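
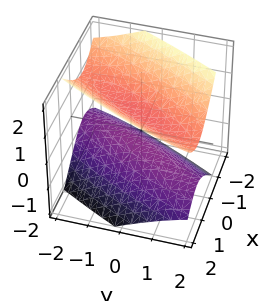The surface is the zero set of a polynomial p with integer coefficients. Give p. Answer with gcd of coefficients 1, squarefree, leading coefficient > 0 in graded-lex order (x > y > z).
First, the picture has 2 separate pieces.
Next, deg p = 2.
Then, checking where it meets the axes: the surface avoids every integer y-axis point in the box; the surface avoids every integer x-axis point in the box.
Finally, assembling these constraints gives the stated polynomial.

3*x^2 - 3*x*y + y^2 - 3*z^2 + 1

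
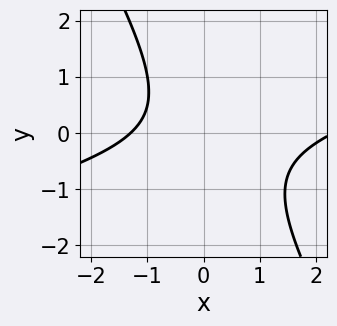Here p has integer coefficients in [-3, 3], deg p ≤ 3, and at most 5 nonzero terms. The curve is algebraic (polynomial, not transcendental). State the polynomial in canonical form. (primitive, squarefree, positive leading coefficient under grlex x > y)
1. deg p = 2.
2. Reading off the gridlines: the curve avoids every integer y-axis point in the box.
3. Together with the visible shape, these determine p as stated.

x^2 - 3*x*y - 2*y^2 - x - 3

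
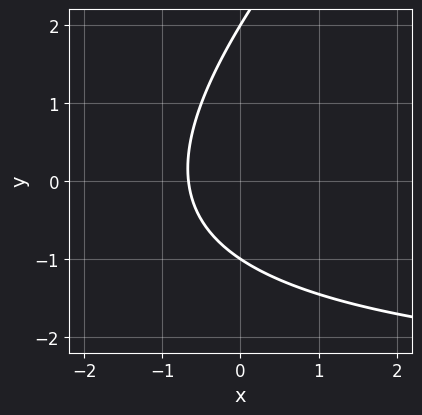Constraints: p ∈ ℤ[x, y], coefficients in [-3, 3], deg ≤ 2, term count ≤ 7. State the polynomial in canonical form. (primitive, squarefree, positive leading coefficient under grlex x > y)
x*y - y^2 + 3*x + y + 2

First, degree: the shape is more complex than any degree-1 curve, so deg p = 2.
Next, reading off the gridlines: among the integer gridlines, it crosses the y-axis at y ∈ {-1, 2}.
Finally, these observations pin down the coefficients.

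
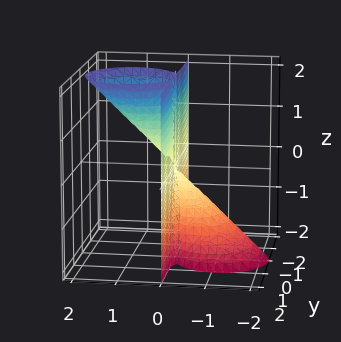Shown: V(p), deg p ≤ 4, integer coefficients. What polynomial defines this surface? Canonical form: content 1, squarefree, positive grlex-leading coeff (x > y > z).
x^3 - x^2*z + x*y^2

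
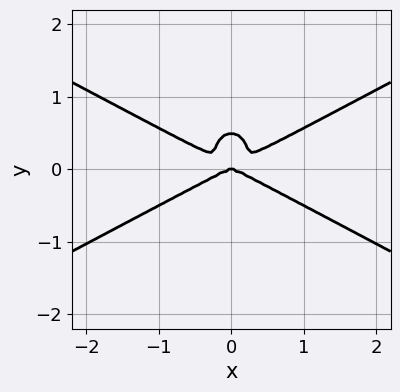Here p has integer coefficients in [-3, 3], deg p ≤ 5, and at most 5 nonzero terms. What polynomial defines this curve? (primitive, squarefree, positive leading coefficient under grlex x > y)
deg p = 4. The shape is more complex than any degree-3 curve.
Symmetries: mirror symmetry x ↦ −x ⇒ only even powers of x.
Observable constraints: it crosses the x-axis at the gridline x = 0; it meets the y-axis at y = 0 (among the integer gridlines).
These observations pin down the coefficients.

x^4 - 3*x^2*y^2 - 2*y^4 + y^3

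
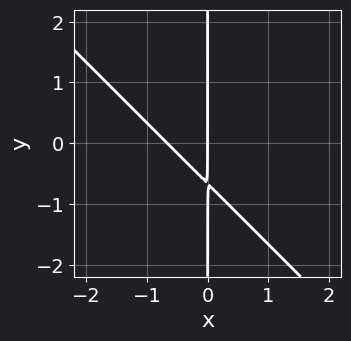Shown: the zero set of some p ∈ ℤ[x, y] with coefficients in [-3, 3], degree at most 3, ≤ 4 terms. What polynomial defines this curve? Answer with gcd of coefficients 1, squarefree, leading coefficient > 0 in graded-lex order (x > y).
3*x^2 + 3*x*y + 2*x

(a) deg p = 2.
(b) Observable constraints: one x-axis crossing is at x = 0; the visible y-axis segment lies entirely on the curve.
(c) Assembling these constraints gives the stated polynomial.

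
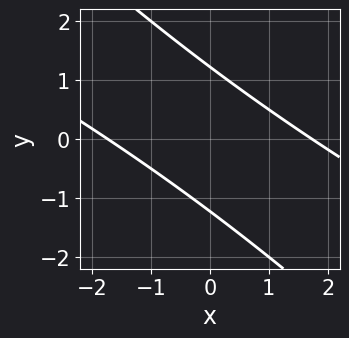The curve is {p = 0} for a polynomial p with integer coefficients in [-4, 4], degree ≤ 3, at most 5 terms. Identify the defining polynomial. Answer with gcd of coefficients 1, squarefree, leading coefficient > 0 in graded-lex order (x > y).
x^2 + 3*x*y + 2*y^2 - 3

The degree is 2 — a generic line meets the curve in up to 2 points.
Solving for integer coefficients yields p as stated.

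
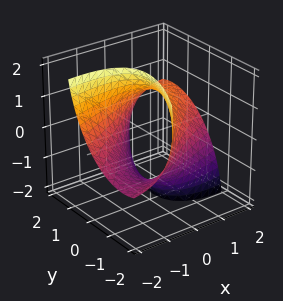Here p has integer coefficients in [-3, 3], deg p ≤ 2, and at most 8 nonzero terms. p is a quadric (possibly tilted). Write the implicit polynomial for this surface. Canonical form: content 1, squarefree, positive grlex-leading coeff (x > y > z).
First, the degree is 2 — a generic line meets the surface in up to 2 points.
Finally, solving for integer coefficients yields p as stated.

x^2 - 3*x*y + 3*x*z + 2*y^2 + z^2 - 3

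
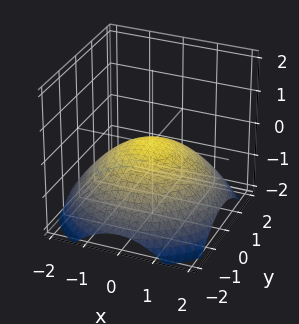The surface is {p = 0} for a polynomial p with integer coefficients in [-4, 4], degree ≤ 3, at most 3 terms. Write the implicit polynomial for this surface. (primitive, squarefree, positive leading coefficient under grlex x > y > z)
x^2 + y^2 + 3*z

Degree: a single bowl opening along one axis; a quadric, so deg p = 2.
Symmetry: the z-axis is an axis of rotation, so x and y enter only as x² + y².
Observable constraints: one x-axis crossing is at x = 0; one z-axis crossing is at z = 0; a circular section at z = -1 has radius between 1 and 2; it meets the y-axis at y = 0 (among the integer gridlines).
Assembling these constraints gives the stated polynomial.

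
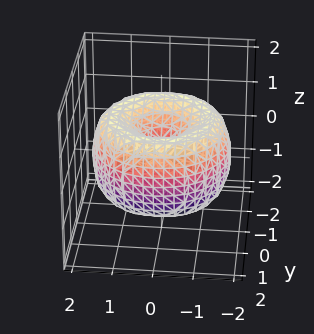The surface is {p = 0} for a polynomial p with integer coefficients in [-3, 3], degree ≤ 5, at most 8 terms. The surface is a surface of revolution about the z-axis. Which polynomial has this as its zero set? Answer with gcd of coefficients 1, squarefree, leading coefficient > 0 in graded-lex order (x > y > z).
x^4 + 2*x^2*y^2 + y^4 - 3*x^2 - 3*y^2 + 2*z^2

Degree: no degree-3 surface has this shape, so deg p = 4.
Symmetries: rotational symmetry about the z-axis ⇒ p depends on x, y only through x² + y².
Observable constraints: one y-axis crossing is at y = 0; one x-axis crossing is at x = 0; one z-axis crossing is at z = 0.
Matching integer coefficients to the picture gives p.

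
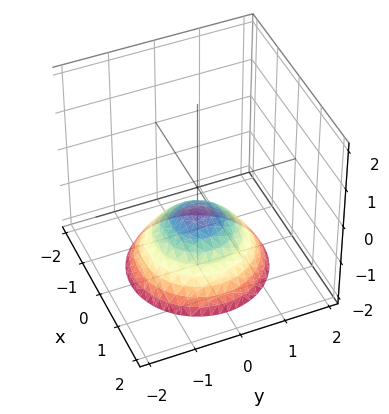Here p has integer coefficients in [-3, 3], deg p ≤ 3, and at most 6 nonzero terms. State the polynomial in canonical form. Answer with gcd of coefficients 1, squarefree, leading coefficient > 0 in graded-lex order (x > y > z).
First, the degree is 2 — a generic line meets the surface in up to 2 points.
Next, symmetries: rotational symmetry about the z-axis ⇒ p depends on x, y only through x² + y².
Next, observable constraints: it misses every integer gridline on the x-axis; no y-intercept at any integer in the box; a circular section at z = -1 has radius between 0 and 1.
Finally, together with the visible shape, these determine p as stated.

2*x^2 + 2*y^2 + 3*z + 2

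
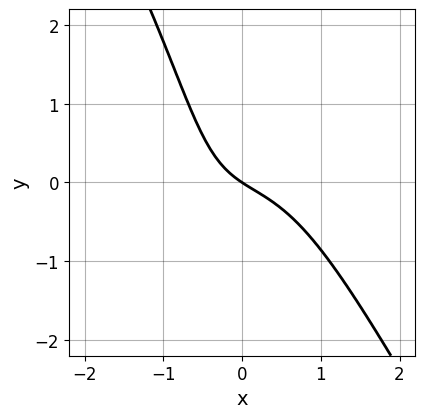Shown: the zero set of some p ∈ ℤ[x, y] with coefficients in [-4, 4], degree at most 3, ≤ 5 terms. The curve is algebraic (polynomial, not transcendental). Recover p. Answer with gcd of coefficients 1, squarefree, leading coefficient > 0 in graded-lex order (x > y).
First, deg p = 3. The shape is more complex than any degree-2 curve.
Next, reading off the gridlines: one y-axis crossing is at y = 0; one x-axis crossing is at x = 0.
Finally, these observations pin down the coefficients.

3*x^3 - x*y^2 + 2*x*y + 2*x + 3*y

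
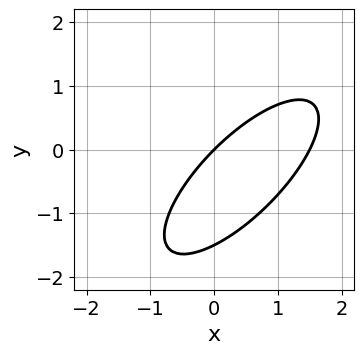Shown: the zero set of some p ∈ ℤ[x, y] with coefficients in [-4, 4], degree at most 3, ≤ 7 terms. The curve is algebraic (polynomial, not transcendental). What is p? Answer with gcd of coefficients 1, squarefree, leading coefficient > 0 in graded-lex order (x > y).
2*x^2 - 3*x*y + 2*y^2 - 3*x + 3*y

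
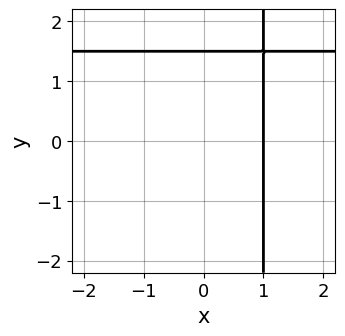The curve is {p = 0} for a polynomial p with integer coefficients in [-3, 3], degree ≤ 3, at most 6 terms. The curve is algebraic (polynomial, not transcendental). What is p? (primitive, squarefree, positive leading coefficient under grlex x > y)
The degree is 2 — no degree-1 curve has this shape.
From the axis intercepts and sections: it meets the x-axis at x = 1 (among the integer gridlines).
Matching integer coefficients to the picture gives p.

2*x*y - 3*x - 2*y + 3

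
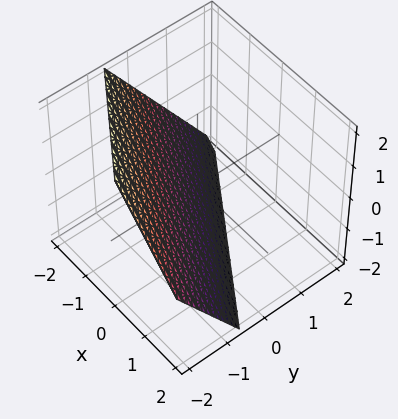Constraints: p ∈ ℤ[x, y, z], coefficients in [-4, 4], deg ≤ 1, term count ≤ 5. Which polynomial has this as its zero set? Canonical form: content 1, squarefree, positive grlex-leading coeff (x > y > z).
2*x + 3*y + 2*z + 2

Degree: every cross-section is a straight line — this is a plane, so deg p = 1.
Observable constraints: one z-axis crossing is at z = -1; it meets the x-axis at x = -1 (among the integer gridlines).
Together with the visible shape, these determine p as stated.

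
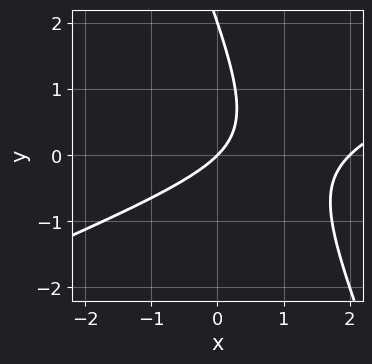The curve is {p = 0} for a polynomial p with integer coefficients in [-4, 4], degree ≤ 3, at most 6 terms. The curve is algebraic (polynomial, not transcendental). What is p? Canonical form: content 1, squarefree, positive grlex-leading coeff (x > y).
x^2 - 2*x*y - y^2 - 2*x + 2*y

deg p = 2. No degree-1 curve has this shape.
Reading off the gridlines: among the integer gridlines, it crosses the y-axis at y ∈ {0, 2}; the x-axis gridline crossings are at x ∈ {0, 2}.
Assembling these constraints gives the stated polynomial.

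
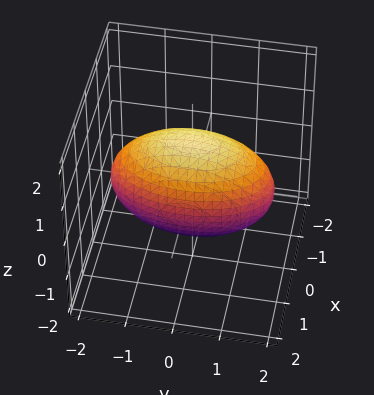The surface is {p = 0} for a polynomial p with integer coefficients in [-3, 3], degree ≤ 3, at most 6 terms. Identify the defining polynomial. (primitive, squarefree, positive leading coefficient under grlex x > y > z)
3*x^2 + y^2 + 2*z^2 - 3

1. deg p = 2. A closed, bounded, convex surface; a quadric.
2. Symmetries: the x ↦ −x reflection is a symmetry, so x appears only in even powers; mirror symmetry y ↦ −y ⇒ only even powers of y; mirror symmetry z ↦ −z ⇒ only even powers of z.
3. Checking where it meets the axes: the x-axis gridline crossings are at x ∈ {-1, 1}.
4. Fitting integer coefficients to these (and the overall shape) gives p.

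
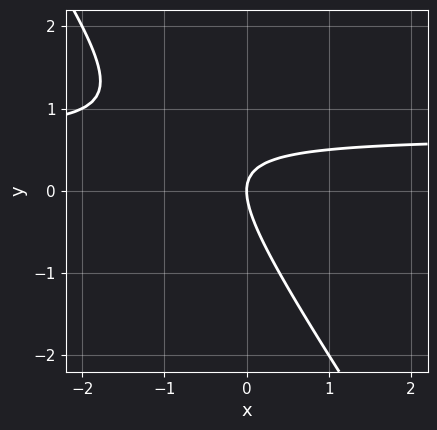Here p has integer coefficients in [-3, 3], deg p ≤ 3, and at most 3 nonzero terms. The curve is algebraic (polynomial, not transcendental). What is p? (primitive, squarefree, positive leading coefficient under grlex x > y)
1. deg p = 2.
2. From the axis intercepts and sections: one y-axis crossing is at y = 0; it crosses the x-axis at the gridline x = 0.
3. Together with the visible shape, these determine p as stated.

3*x*y + 2*y^2 - 2*x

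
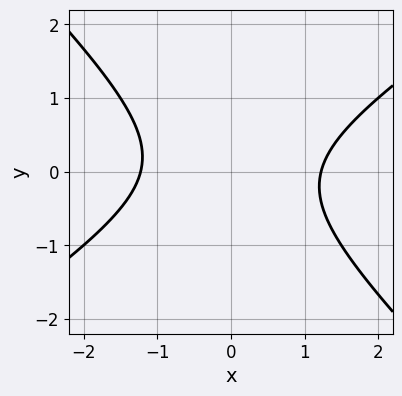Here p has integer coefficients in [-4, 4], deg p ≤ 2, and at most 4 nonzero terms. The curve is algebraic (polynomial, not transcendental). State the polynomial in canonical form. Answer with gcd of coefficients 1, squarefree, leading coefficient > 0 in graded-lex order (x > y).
2*x^2 - x*y - 3*y^2 - 3

(a) deg p = 2.
(b) Against the integer gridlines: no y-intercept at any integer in the box.
(c) The integer polynomial consistent with all of this is the stated p.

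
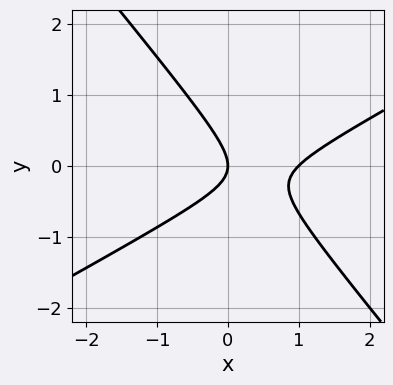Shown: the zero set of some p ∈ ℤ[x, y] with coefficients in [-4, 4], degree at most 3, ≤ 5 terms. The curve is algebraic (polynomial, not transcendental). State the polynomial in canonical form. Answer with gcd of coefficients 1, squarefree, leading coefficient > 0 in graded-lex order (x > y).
1. Degree: a generic line meets the curve in up to 2 points, so deg p = 2.
2. Checking where it meets the axes: it crosses the y-axis at the gridline y = 0; among the integer gridlines, it crosses the x-axis at x ∈ {0, 1}.
3. Matching integer coefficients to the picture gives p.

2*x^2 - 2*x*y - 3*y^2 - 2*x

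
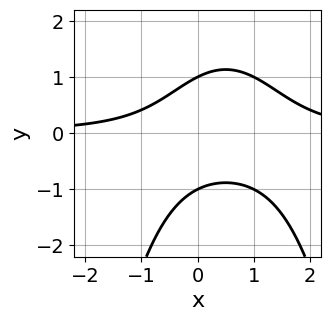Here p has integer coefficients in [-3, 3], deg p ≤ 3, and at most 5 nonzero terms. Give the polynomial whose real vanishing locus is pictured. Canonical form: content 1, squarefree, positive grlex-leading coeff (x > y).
x^2*y - x*y + y^2 - 1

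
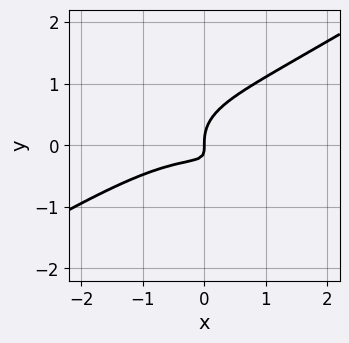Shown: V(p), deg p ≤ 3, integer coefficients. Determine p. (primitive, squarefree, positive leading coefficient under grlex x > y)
x^3 - x*y^2 - 3*y^3 + 3*x*y + x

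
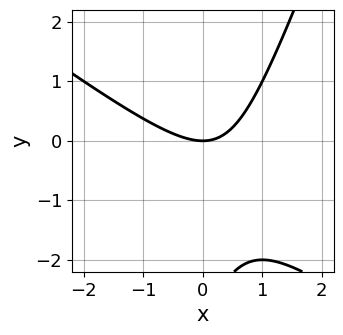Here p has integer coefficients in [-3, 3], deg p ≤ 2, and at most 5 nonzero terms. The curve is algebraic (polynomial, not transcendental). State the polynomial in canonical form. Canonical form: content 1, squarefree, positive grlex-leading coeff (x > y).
The degree is 2 — the shape is more complex than any degree-1 curve.
From the visible intercepts: it meets the x-axis at x = 0 (among the integer gridlines); it crosses the y-axis at the gridline y = 0.
Solving for integer coefficients yields p as stated.

2*x^2 + 2*x*y - y^2 - 3*y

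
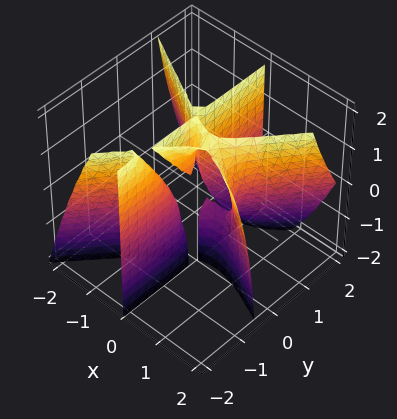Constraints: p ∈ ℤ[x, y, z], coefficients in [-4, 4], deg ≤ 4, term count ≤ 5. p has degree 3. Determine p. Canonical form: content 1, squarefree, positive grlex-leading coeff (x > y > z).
2*x^3 + 2*x^2*y - 3*x*y^2 - 2*x*y*z - 2*x^2

There are 2 components. Treating them together as one polynomial.
Degree: the shape is more complex than any degree-2 surface, so deg p = 3.
Observable constraints: every point of the y-axis in the box is on the surface; it meets the x-axis at x = 1 (among the integer gridlines).
Together with the visible shape, these determine p as stated.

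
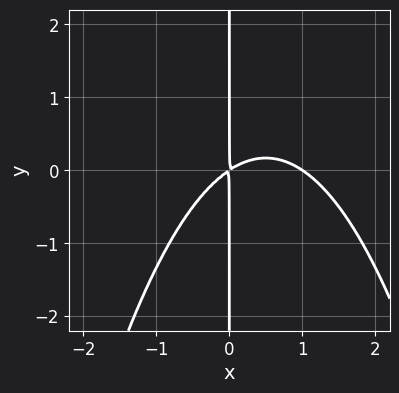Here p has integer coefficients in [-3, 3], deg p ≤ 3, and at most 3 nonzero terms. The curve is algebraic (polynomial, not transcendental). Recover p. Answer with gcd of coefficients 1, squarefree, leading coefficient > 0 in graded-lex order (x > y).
2*x^3 - 2*x^2 + 3*x*y

First, deg p = 3. No degree-2 curve has this shape.
Then, from the axis intercepts and sections: it crosses the x-axis at the gridline x = 1; the visible y-axis segment lies entirely on the curve.
Finally, assembling these constraints gives the stated polynomial.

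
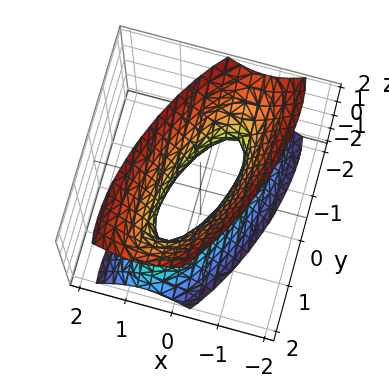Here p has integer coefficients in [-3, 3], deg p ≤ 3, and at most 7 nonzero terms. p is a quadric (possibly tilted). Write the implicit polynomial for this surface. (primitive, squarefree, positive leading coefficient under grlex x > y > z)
3*x^2 - 2*x*y + y^2 - z^2 - 1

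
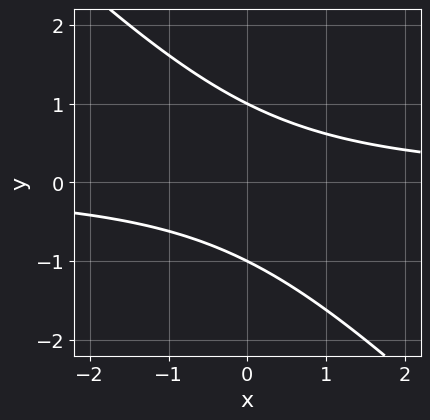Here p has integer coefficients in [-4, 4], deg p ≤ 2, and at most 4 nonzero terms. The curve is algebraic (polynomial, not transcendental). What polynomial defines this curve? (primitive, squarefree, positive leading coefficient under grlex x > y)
Degree: a generic line meets the curve in up to 2 points, so deg p = 2.
From the visible intercepts: the curve avoids every integer x-axis point in the box; the y-axis gridline crossings are at y ∈ {-1, 1}.
Assembling these constraints gives the stated polynomial.

x*y + y^2 - 1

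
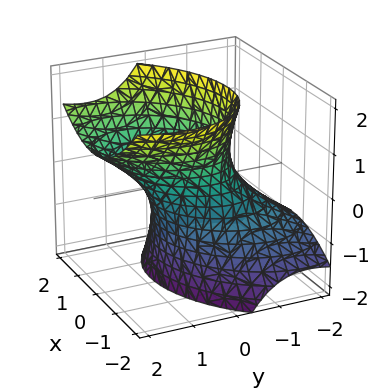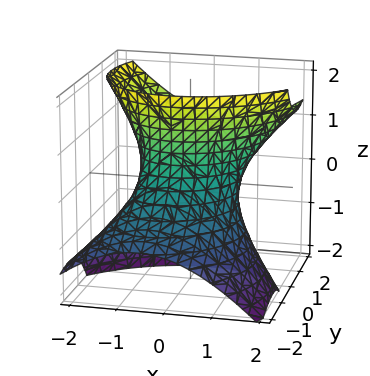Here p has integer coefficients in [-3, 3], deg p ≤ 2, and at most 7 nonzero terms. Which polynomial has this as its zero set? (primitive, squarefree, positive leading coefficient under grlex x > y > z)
2*x^2 - x*y + 2*y^2 - 3*y*z - z^2 - 2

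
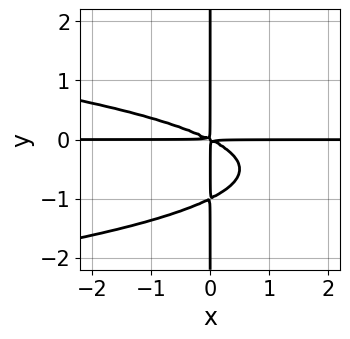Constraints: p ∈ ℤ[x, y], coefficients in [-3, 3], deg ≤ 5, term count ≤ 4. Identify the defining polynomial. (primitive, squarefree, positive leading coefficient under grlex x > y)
2*x*y^3 + x^2*y + 2*x*y^2

The degree is 4 — no degree-3 curve has this shape.
Reading off the gridlines: the visible y-axis segment lies entirely on the curve; the visible x-axis segment lies entirely on the curve.
Solving for integer coefficients yields p as stated.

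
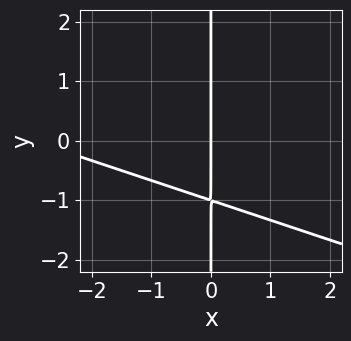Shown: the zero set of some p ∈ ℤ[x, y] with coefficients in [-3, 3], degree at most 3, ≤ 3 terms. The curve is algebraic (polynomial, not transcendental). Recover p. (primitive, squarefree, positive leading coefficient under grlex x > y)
First, the degree is 2 — no degree-1 curve has this shape.
Next, observable constraints: the visible y-axis segment lies entirely on the curve; it crosses the x-axis at the gridline x = 0.
Finally, together with the visible shape, these determine p as stated.

x^2 + 3*x*y + 3*x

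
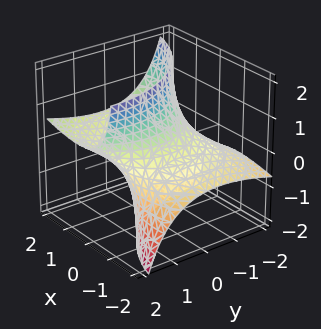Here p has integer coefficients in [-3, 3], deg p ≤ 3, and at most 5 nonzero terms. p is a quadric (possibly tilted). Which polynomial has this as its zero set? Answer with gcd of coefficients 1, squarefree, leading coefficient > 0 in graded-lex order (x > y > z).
x^2 - 3*x*z + y^2 - 2*y*z - 2

1. The degree is 2 — no degree-1 surface has this shape.
2. Checking where it meets the axes: no z-intercept at any integer in the box.
3. Fitting integer coefficients to these (and the overall shape) gives p.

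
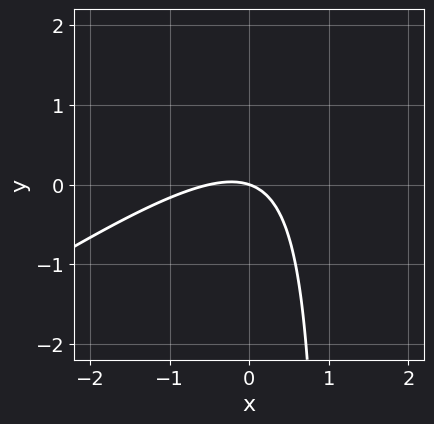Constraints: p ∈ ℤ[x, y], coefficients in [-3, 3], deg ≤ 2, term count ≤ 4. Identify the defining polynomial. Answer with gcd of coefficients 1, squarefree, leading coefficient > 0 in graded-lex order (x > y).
1. The degree is 2 — a generic line meets the curve in up to 2 points.
2. Observable constraints: one x-axis crossing is at x = 0; it meets the y-axis at y = 0 (among the integer gridlines).
3. Putting this together gives p.

2*x^2 - 3*x*y + x + 3*y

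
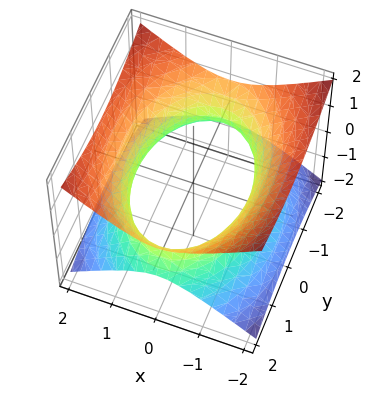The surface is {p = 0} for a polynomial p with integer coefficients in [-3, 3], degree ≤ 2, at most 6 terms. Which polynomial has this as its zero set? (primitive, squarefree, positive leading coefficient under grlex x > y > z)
1. The degree is 2 — one connected sheet with a waist; a quadric.
2. Symmetries: mirror symmetry x ↦ −x ⇒ only even powers of x; the z ↦ −z reflection is a symmetry, so z appears only in even powers; the y ↦ −y reflection is a symmetry, so y appears only in even powers.
3. Against the integer gridlines: it misses every integer gridline on the z-axis.
4. Putting this together gives p.

2*x^2 + y^2 - 3*z^2 - 3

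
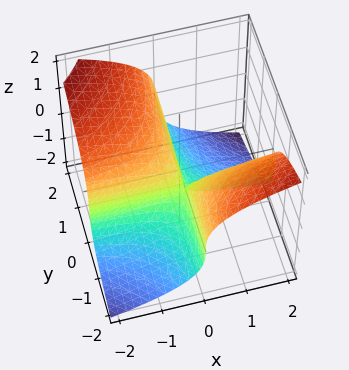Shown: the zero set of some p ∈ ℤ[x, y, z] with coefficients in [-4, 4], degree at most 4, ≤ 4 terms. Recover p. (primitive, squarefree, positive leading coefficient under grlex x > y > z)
z^3 + 2*x*y + x

deg p = 3. No degree-2 surface has this shape.
From the visible intercepts: the visible y-axis segment lies entirely on the surface; one x-axis crossing is at x = 0.
These observations pin down the coefficients.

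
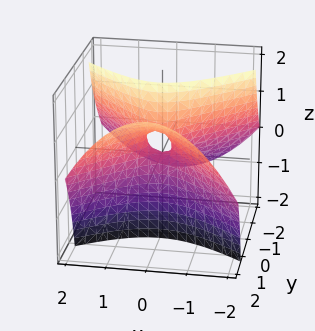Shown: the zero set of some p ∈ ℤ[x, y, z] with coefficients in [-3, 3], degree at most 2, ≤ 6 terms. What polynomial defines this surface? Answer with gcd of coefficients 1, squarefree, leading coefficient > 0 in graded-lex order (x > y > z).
2*x^2 - 2*y^2 + 3*y*z - z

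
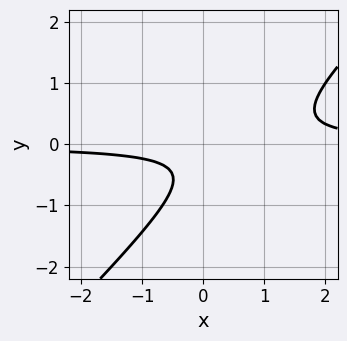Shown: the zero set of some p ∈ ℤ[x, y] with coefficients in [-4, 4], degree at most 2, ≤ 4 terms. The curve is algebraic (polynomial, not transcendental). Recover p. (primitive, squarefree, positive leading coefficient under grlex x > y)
3*x*y - 3*y^2 - 2*y - 1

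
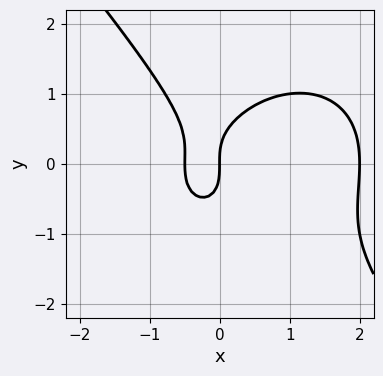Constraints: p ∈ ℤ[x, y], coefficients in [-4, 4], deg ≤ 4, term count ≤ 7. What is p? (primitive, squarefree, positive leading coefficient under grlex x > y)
(a) Degree: no degree-2 curve has this shape, so deg p = 3.
(b) From the visible intercepts: among the integer gridlines, it crosses the x-axis at x ∈ {0, 2}; one y-axis crossing is at y = 0.
(c) Putting this together gives p.

2*x^3 + x*y^2 + 2*y^3 - 3*x^2 - 2*x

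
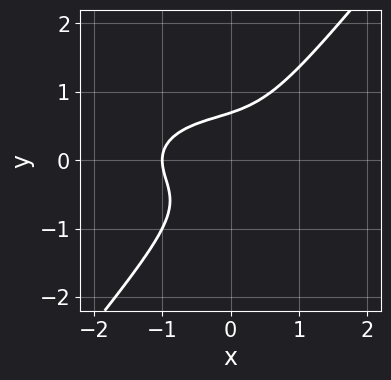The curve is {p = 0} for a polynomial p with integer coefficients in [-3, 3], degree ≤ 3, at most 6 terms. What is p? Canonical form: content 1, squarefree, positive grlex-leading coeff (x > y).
x^3 + 3*x*y^2 - 3*y^3 + 1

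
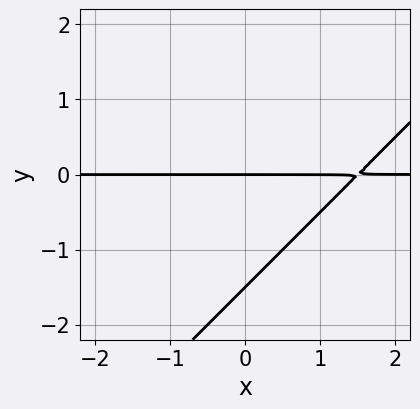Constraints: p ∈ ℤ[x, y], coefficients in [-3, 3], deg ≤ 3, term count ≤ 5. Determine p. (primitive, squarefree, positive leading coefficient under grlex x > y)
First, degree: the shape is more complex than any degree-1 curve, so deg p = 2.
Next, against the integer gridlines: it crosses the y-axis at the gridline y = 0; every point of the x-axis in the box is on the curve.
Finally, assembling these constraints gives the stated polynomial.

2*x*y - 2*y^2 - 3*y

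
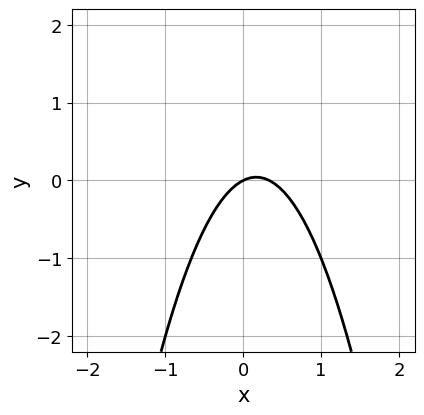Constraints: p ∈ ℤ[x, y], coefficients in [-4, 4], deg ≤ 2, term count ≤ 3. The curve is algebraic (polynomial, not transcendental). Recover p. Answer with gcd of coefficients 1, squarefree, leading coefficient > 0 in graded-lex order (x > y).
3*x^2 - x + 2*y

Degree: a generic line meets the curve in up to 2 points, so deg p = 2.
From the axis intercepts and sections: it meets the y-axis at y = 0 (among the integer gridlines); one x-axis crossing is at x = 0.
These observations pin down the coefficients.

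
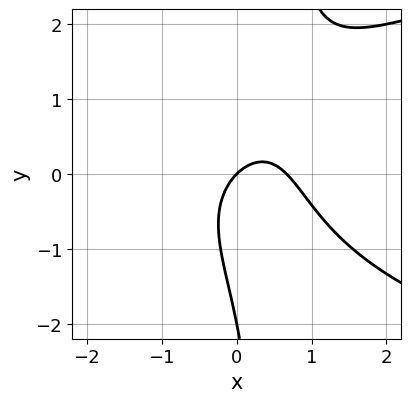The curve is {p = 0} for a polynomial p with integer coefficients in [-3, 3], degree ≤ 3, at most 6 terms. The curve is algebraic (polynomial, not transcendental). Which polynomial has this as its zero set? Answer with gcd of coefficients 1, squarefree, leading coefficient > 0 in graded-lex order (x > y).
The degree is 3 — a generic line meets the curve in up to 3 points.
Against the integer gridlines: one x-axis crossing is at x = 0; among the integer gridlines, it crosses the y-axis at y ∈ {-2, 0}.
The integer polynomial consistent with all of this is the stated p.

2*x*y^2 - 3*x^2 - y^2 + 2*x - 2*y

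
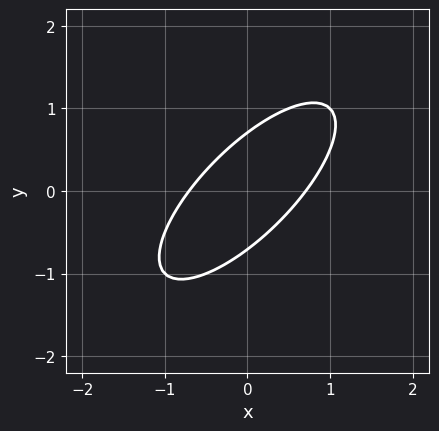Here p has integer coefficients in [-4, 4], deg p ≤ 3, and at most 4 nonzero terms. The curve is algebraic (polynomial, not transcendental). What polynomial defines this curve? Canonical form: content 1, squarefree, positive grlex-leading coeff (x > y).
2*x^2 - 3*x*y + 2*y^2 - 1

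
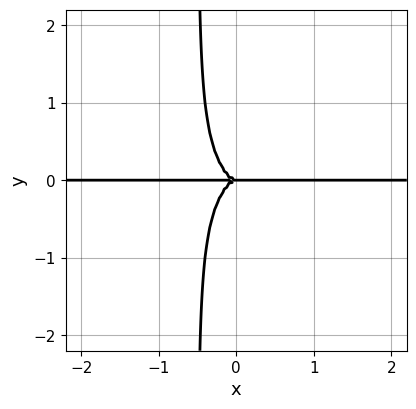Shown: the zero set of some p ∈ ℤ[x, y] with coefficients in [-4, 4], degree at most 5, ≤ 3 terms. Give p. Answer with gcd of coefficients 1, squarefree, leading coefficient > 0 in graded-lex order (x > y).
deg p = 4. The shape is more complex than any degree-3 curve.
Observable constraints: the visible x-axis segment lies entirely on the curve; it meets the y-axis at y = 0 (among the integer gridlines).
Matching integer coefficients to the picture gives p.

3*x^3*y + 2*x*y^3 + y^3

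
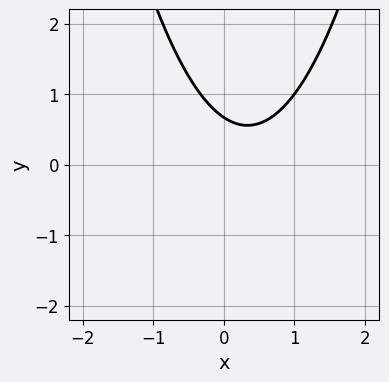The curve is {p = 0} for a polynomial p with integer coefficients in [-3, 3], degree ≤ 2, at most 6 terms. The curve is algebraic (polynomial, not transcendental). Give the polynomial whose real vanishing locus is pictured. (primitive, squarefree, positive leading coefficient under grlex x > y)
(a) deg p = 2. The shape is more complex than any degree-1 curve.
(b) Reading off the gridlines: no x-intercept at any integer in the box.
(c) Matching integer coefficients to the picture gives p.

3*x^2 - 2*x - 3*y + 2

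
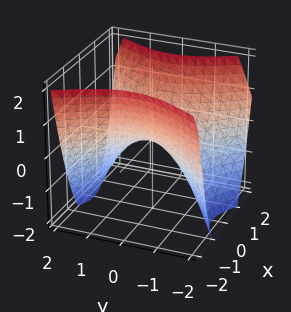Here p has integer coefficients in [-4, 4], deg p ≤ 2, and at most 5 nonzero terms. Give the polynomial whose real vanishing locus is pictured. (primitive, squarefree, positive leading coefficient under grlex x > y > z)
3*x^2 - 2*y^2 - 3*z

First, deg p = 2. A saddle surface; a quadric.
Then, symmetries: the y ↦ −y reflection is a symmetry, so y appears only in even powers; it's symmetric under x → −x, forcing even powers of x.
Next, against the integer gridlines: it meets the y-axis at y = 0 (among the integer gridlines); it crosses the x-axis at the gridline x = 0.
Finally, together with the visible shape, these determine p as stated.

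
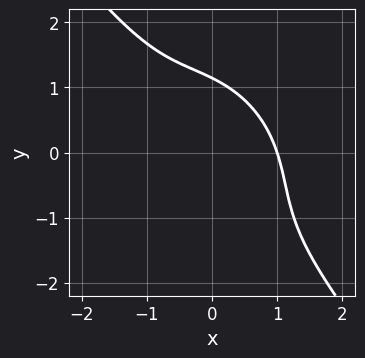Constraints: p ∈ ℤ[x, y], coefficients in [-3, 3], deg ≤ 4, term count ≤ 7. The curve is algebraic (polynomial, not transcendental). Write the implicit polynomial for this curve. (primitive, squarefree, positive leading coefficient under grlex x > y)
The degree is 3 — no degree-2 curve has this shape.
Reading off the gridlines: one x-axis crossing is at x = 1.
These observations pin down the coefficients.

3*x^3 + 3*x^2*y + 3*x*y^2 + 2*y^3 - 3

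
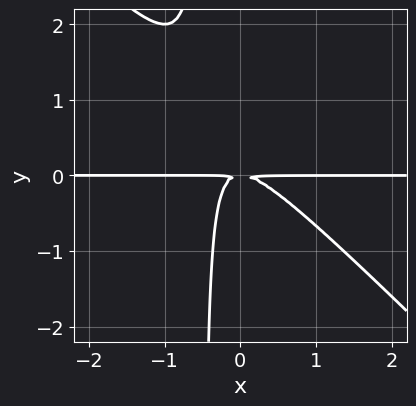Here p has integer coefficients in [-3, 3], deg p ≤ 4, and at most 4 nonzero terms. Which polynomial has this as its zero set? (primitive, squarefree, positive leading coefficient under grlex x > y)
First, the degree is 3 — the shape is more complex than any degree-2 curve.
Next, from the axis intercepts and sections: every point of the x-axis in the box is on the curve.
Finally, putting this together gives p.

2*x^2*y + 2*x*y^2 + y^2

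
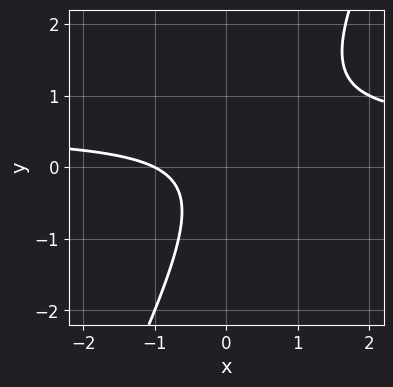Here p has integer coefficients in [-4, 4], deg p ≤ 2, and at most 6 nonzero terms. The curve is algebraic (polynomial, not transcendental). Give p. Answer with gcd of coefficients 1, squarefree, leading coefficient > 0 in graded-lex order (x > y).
2*x*y - y^2 - x - 1

(a) The degree is 2 — the shape is more complex than any degree-1 curve.
(b) Reading off the gridlines: it meets the x-axis at x = -1 (among the integer gridlines); the curve avoids every integer y-axis point in the box.
(c) Solving for integer coefficients yields p as stated.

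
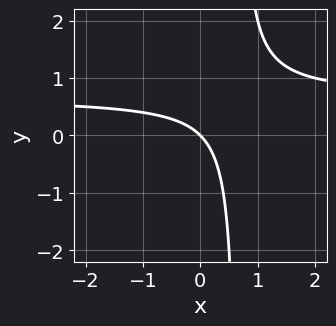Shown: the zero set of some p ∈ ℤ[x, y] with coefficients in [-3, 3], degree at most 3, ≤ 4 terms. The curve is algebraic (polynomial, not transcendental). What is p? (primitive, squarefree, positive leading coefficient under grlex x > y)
The degree is 2 — the shape is more complex than any degree-1 curve.
Checking where it meets the axes: it meets the x-axis at x = 0 (among the integer gridlines); one y-axis crossing is at y = 0.
Solving for integer coefficients yields p as stated.

3*x*y - 2*x - 2*y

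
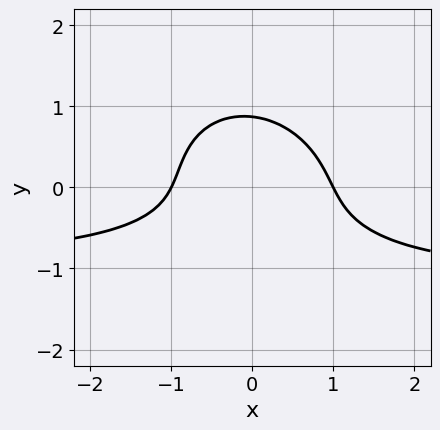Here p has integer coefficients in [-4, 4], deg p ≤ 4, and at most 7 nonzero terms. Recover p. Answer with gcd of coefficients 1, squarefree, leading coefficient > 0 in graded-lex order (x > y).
Degree: no degree-2 curve has this shape, so deg p = 3.
From the axis intercepts and sections: the x-axis gridline crossings are at x ∈ {-1, 1}.
Fitting integer coefficients to these (and the overall shape) gives p.

2*x^2*y + x*y^2 + 3*y^3 + 2*x^2 - 2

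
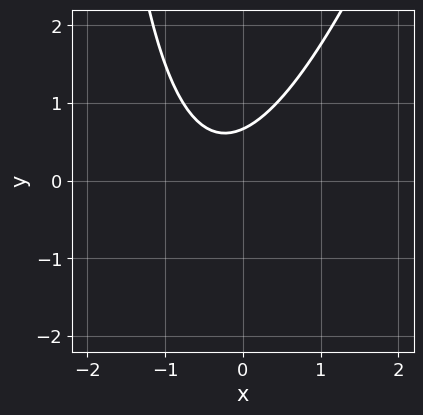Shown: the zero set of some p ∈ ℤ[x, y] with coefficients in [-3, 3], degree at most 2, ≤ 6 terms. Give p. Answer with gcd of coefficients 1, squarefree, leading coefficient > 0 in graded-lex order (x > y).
(a) deg p = 2.
(b) Observable constraints: it misses every integer gridline on the x-axis.
(c) Together with the visible shape, these determine p as stated.

3*x^2 - x*y + 2*x - 3*y + 2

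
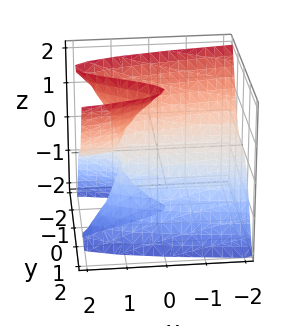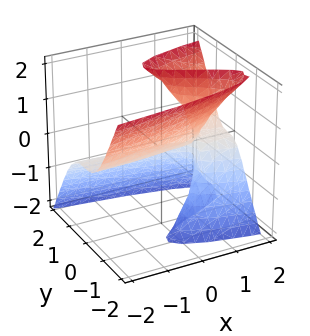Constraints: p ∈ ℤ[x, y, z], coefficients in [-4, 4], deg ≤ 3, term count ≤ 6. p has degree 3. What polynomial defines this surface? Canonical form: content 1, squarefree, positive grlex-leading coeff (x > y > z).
2*y^3 - y*z^2 - x*z + z

First, the degree is 3 — no degree-2 surface has this shape.
Next, observable constraints: one z-axis crossing is at z = 0; it meets the y-axis at y = 0 (among the integer gridlines); the visible x-axis segment lies entirely on the surface.
Finally, together with the visible shape, these determine p as stated.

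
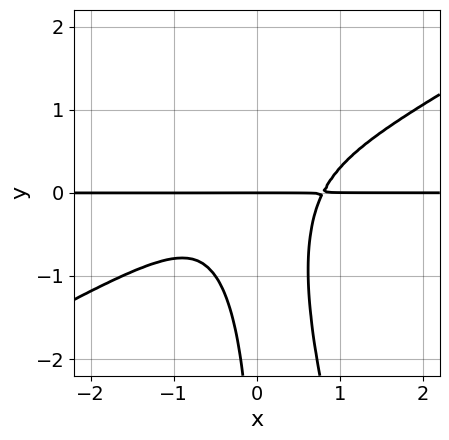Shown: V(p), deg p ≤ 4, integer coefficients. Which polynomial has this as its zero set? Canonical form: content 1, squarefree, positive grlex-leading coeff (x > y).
1. The degree is 4 — a generic line meets the curve in up to 4 points.
2. Against the integer gridlines: one y-axis crossing is at y = 0; every point of the x-axis in the box is on the curve.
3. Putting this together gives p.

2*x^3*y - 3*x^2*y^2 - x*y^3 - y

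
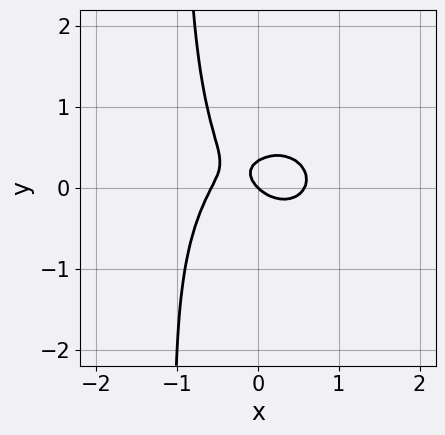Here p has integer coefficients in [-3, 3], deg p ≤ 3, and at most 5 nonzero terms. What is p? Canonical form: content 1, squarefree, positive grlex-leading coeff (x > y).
(a) The degree is 3 — a generic line meets the curve in up to 3 points.
(b) Checking where it meets the axes: it meets the x-axis at x = 0 (among the integer gridlines); it crosses the y-axis at the gridline y = 0.
(c) Putting this together gives p.

3*x^3 + 3*x*y^2 + 3*y^2 - x - y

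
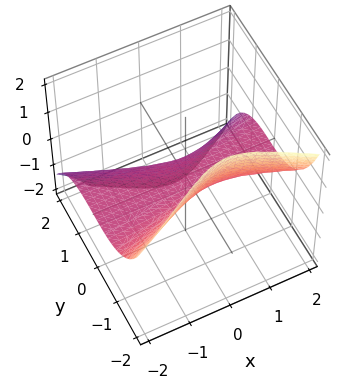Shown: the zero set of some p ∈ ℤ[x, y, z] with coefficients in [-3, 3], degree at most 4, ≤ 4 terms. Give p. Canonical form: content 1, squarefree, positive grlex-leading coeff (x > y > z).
3*x^2*z + 3*y^3 - 2*x*z + 3*z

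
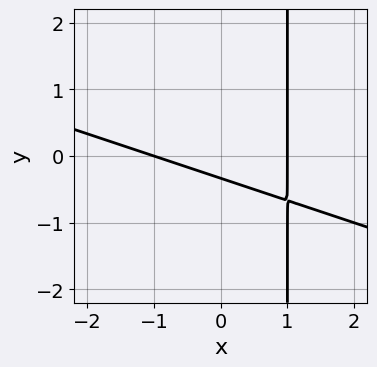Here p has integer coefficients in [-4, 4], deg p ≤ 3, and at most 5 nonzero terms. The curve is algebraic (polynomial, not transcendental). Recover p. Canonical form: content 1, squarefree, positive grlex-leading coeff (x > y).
x^2 + 3*x*y - 3*y - 1

Degree: no degree-1 curve has this shape, so deg p = 2.
From the axis intercepts and sections: the x-axis gridline crossings are at x ∈ {-1, 1}.
The integer polynomial consistent with all of this is the stated p.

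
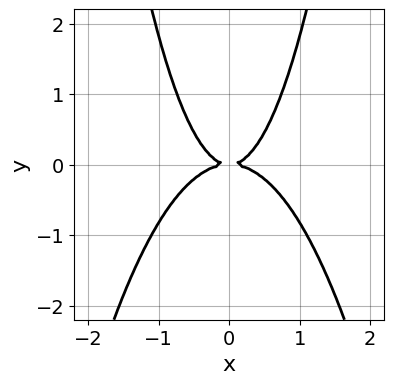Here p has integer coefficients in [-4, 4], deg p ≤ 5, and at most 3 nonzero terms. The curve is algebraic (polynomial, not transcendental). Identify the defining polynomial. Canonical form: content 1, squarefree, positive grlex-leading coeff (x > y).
3*x^4 + 2*x^2*y - 2*y^2

The degree is 4 — the shape is more complex than any degree-3 curve.
Symmetries: mirror symmetry x ↦ −x ⇒ only even powers of x.
Observable constraints: it meets the x-axis at x = 0 (among the integer gridlines); it crosses the y-axis at the gridline y = 0.
Matching integer coefficients to the picture gives p.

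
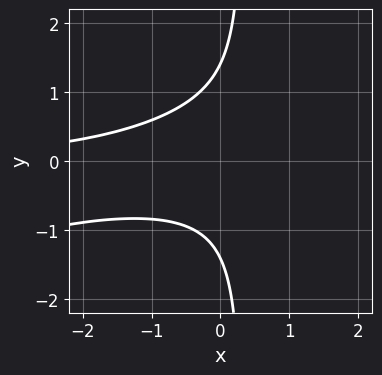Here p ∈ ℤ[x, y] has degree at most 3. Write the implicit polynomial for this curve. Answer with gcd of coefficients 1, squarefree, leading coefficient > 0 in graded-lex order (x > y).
x^2*y - 3*x*y^2 + y^2 - 2

deg p = 3.
Against the integer gridlines: no x-intercept at any integer in the box.
Together with the visible shape, these determine p as stated.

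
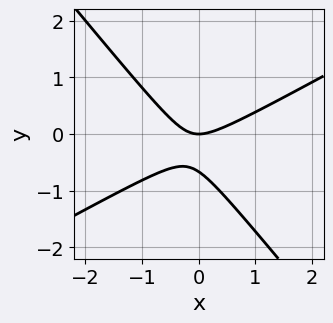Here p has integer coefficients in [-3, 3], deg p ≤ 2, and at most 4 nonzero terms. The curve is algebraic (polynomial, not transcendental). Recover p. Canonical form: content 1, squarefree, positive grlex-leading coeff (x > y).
2*x^2 - 2*x*y - 3*y^2 - 2*y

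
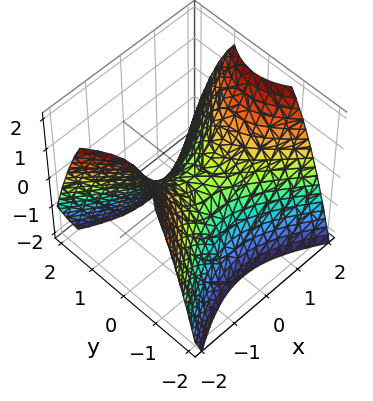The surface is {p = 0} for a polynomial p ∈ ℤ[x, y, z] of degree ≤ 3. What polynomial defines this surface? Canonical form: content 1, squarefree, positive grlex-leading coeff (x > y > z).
deg p = 2.
Symmetries: mirror symmetry y ↦ −y ⇒ only even powers of y; the x ↦ −x reflection is a symmetry, so x appears only in even powers.
Reading off the gridlines: it meets the y-axis at y = 0 (among the integer gridlines); it crosses the z-axis at the gridline z = 0.
These observations pin down the coefficients.

2*x^2 - 3*y^2 - 3*z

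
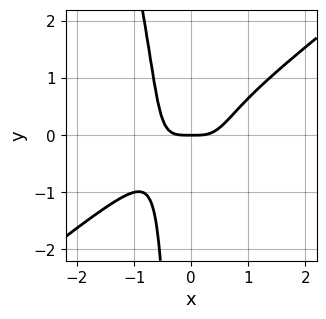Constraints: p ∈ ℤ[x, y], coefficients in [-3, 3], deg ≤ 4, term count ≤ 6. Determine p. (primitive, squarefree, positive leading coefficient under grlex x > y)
3*x^4 - 3*x^3*y - x^2*y^2 - y

First, degree: no degree-3 curve has this shape, so deg p = 4.
Then, from the axis intercepts and sections: it meets the x-axis at x = 0 (among the integer gridlines); it crosses the y-axis at the gridline y = 0.
Finally, assembling these constraints gives the stated polynomial.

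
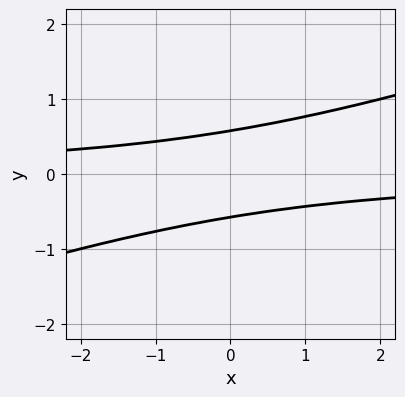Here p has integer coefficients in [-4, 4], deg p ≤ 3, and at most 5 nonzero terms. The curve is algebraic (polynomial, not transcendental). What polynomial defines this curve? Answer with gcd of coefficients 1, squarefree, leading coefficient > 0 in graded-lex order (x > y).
First, degree: a generic line meets the curve in up to 2 points, so deg p = 2.
Then, from the visible intercepts: no x-intercept at any integer in the box.
Finally, putting this together gives p.

x*y - 3*y^2 + 1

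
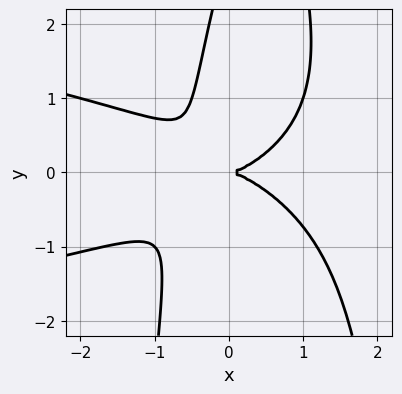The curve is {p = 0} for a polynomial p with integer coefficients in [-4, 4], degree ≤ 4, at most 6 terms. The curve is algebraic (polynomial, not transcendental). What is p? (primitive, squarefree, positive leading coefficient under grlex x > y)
(a) The degree is 4 — no degree-3 curve has this shape.
(b) Against the integer gridlines: it meets the x-axis at x = 0 (among the integer gridlines); it meets the y-axis at y = 0 (among the integer gridlines).
(c) Together with the visible shape, these determine p as stated.

3*x^2*y^2 + 2*x^3 - 3*x*y^2 + y^3 - 3*y^2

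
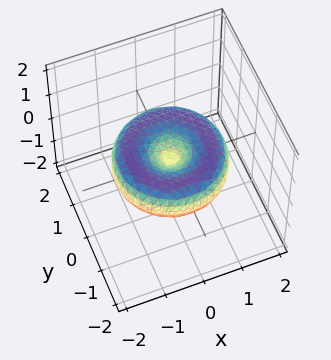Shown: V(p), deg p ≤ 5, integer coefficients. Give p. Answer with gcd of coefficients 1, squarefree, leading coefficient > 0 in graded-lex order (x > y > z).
x^4 + 2*x^2*y^2 + y^4 - 2*x^2 - 2*y^2 + 3*z^2

deg p = 4. The shape is more complex than any degree-3 surface.
Symmetries: rotational symmetry about the z-axis ⇒ p depends on x, y only through x² + y².
Observable constraints: one x-axis crossing is at x = 0; one y-axis crossing is at y = 0.
Matching integer coefficients to the picture gives p.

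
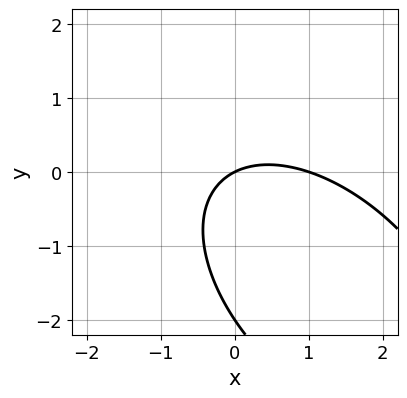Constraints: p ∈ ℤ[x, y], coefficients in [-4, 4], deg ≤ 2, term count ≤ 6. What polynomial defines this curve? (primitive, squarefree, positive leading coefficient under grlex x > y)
1. The degree is 2 — the shape is more complex than any degree-1 curve.
2. Against the integer gridlines: the y-axis gridline crossings are at y ∈ {-2, 0}; among the integer gridlines, it crosses the x-axis at x ∈ {0, 1}.
3. Together with the visible shape, these determine p as stated.

x^2 + x*y + y^2 - x + 2*y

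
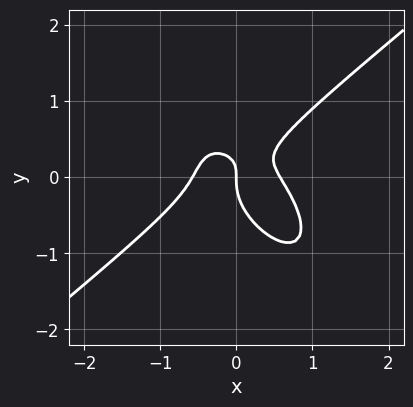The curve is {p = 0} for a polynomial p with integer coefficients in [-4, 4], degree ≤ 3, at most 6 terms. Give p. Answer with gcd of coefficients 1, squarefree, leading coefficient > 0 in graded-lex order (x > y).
3*x^3 - 2*x*y^2 - 3*y^3 + 2*x*y - x

deg p = 3.
From the axis intercepts and sections: one x-axis crossing is at x = 0; it crosses the y-axis at the gridline y = 0.
Matching integer coefficients to the picture gives p.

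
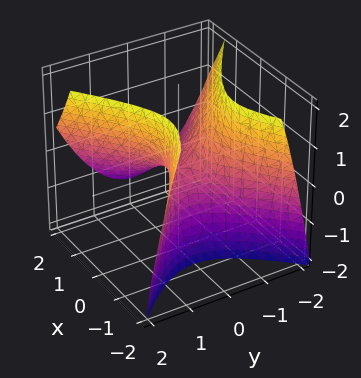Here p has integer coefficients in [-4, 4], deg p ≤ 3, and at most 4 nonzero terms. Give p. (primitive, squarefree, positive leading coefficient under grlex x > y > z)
1. deg p = 2. The shape is more complex than any degree-1 surface.
2. Observable constraints: it crosses the y-axis at the gridline y = 0; it crosses the x-axis at the gridline x = 0; it crosses the z-axis at the gridline z = 0.
3. Solving for integer coefficients yields p as stated.

2*x^2 + 2*x*z - 3*y^2 + 2*z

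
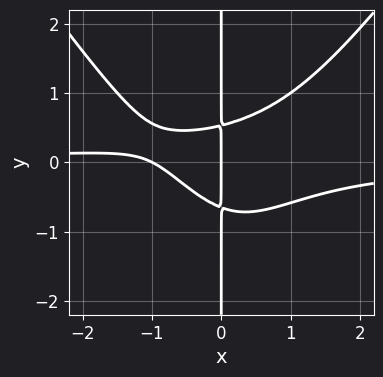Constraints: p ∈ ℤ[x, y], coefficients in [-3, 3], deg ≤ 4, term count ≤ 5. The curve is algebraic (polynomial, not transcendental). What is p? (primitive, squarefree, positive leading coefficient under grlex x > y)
1. deg p = 4.
2. From the visible intercepts: every point of the y-axis in the box is on the curve; the x-axis gridline crossings are at x ∈ {-1, 0}.
3. Assembling these constraints gives the stated polynomial.

2*x^3*y - x*y^3 - 3*x*y^2 + x^2 + x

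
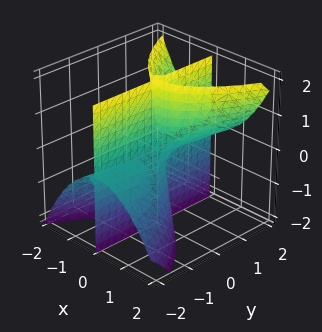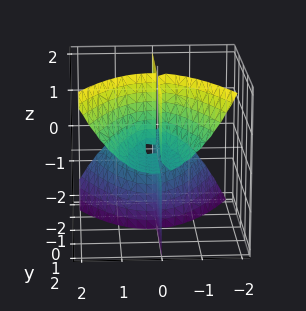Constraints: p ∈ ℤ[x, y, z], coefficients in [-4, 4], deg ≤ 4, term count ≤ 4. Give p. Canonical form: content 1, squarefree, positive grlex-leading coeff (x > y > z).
3*x^3 - 3*x*y*z - x^2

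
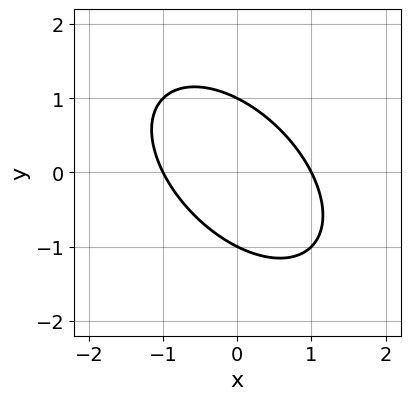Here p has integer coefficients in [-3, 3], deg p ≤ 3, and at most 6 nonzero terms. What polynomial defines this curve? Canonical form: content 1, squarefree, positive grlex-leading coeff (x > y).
First, degree: a generic line meets the curve in up to 2 points, so deg p = 2.
Then, against the integer gridlines: the y-axis gridline crossings are at y ∈ {-1, 1}; the x-axis gridline crossings are at x ∈ {-1, 1}.
Finally, matching integer coefficients to the picture gives p.

x^2 + x*y + y^2 - 1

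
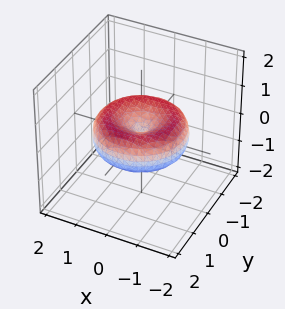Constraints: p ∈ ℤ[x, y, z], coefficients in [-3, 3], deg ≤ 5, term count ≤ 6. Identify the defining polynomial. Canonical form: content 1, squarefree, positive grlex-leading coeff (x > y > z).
First, degree: a generic line meets the surface in up to 4 points, so deg p = 4.
Next, symmetries: rotational symmetry about the z-axis ⇒ p depends on x, y only through x² + y².
Then, from the axis intercepts and sections: it crosses the x-axis at the gridline x = 0; it meets the y-axis at y = 0 (among the integer gridlines); it meets the z-axis at z = 0 (among the integer gridlines); a circular section at z = 0 has radius between 1 and 2.
Finally, solving for integer coefficients yields p as stated.

x^4 + 2*x^2*y^2 + y^4 - 2*x^2 - 2*y^2 + 3*z^2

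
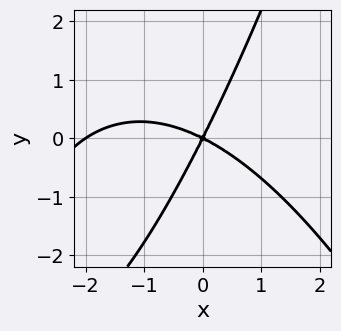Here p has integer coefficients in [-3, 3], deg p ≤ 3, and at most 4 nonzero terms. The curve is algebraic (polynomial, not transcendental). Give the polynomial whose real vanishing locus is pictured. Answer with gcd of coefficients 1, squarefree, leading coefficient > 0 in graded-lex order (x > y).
(a) deg p = 3. A generic line meets the curve in up to 3 points.
(b) Against the integer gridlines: the x-axis gridline crossings are at x ∈ {-2, 0}; it meets the y-axis at y = 0 (among the integer gridlines).
(c) Fitting integer coefficients to these (and the overall shape) gives p.

x^3 + 2*x^2 + 3*x*y - 2*y^2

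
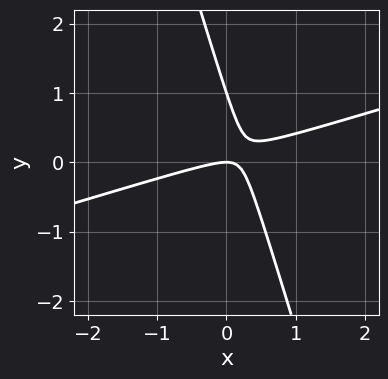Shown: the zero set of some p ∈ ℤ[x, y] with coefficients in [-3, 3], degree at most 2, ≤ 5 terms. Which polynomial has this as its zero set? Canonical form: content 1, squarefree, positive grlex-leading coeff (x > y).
x^2 - 3*x*y - y^2 + y

First, deg p = 2. No degree-1 curve has this shape.
Then, from the visible intercepts: it meets the x-axis at x = 0 (among the integer gridlines); the y-axis gridline crossings are at y ∈ {0, 1}.
Finally, fitting integer coefficients to these (and the overall shape) gives p.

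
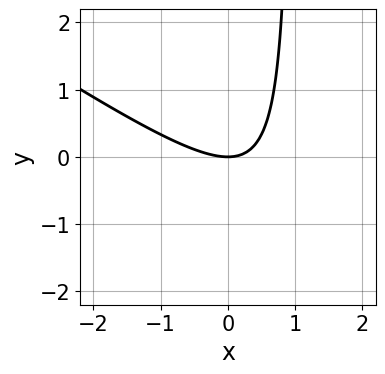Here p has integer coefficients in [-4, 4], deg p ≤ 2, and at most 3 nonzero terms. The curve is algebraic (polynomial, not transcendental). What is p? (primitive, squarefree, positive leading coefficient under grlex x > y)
(a) The degree is 2 — no degree-1 curve has this shape.
(b) From the visible intercepts: it meets the x-axis at x = 0 (among the integer gridlines); it meets the y-axis at y = 0 (among the integer gridlines).
(c) Together with the visible shape, these determine p as stated.

2*x^2 + 3*x*y - 3*y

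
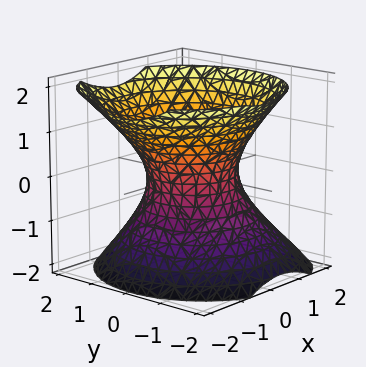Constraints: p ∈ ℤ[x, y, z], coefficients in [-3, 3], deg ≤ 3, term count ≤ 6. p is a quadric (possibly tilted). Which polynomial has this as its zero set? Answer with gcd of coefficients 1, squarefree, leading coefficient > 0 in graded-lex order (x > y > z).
1. Degree: the shape is more complex than any degree-1 surface, so deg p = 2.
2. Against the integer gridlines: the x-axis gridline crossings are at x ∈ {-1, 1}; it misses every integer gridline on the z-axis; among the integer gridlines, it crosses the y-axis at y ∈ {-1, 1}.
3. Fitting integer coefficients to these (and the overall shape) gives p.

3*x^2 + x*z + 3*y^2 - 3*z^2 - 3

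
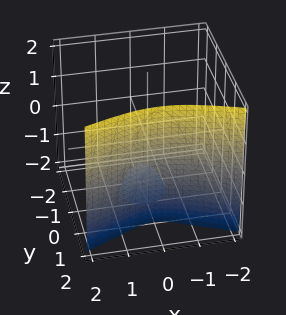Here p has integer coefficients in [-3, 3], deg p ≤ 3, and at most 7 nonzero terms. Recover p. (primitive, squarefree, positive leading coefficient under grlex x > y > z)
2*y^3 - 2*x^2 - 2*y - z - 2

First, there are 2 components. They look like related sheets of one shape, so recover p as a whole.
Then, degree: no degree-2 surface has this shape, so deg p = 3.
Then, against the integer gridlines: it meets the z-axis at z = -2 (among the integer gridlines); no x-intercept at any integer in the box.
Finally, putting this together gives p.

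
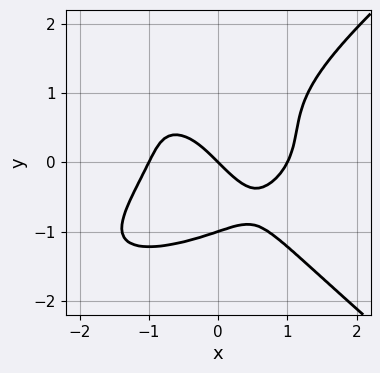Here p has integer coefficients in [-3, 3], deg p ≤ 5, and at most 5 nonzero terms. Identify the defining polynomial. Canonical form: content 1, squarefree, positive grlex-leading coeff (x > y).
2*x^2*y^2 - 3*y^4 + 3*x^3 - 3*x - 3*y

(a) Degree: the shape is more complex than any degree-3 curve, so deg p = 4.
(b) From the visible intercepts: the y-axis gridline crossings are at y ∈ {-1, 0}; the x-axis gridline crossings are at x ∈ {-1, 0, 1}.
(c) The integer polynomial consistent with all of this is the stated p.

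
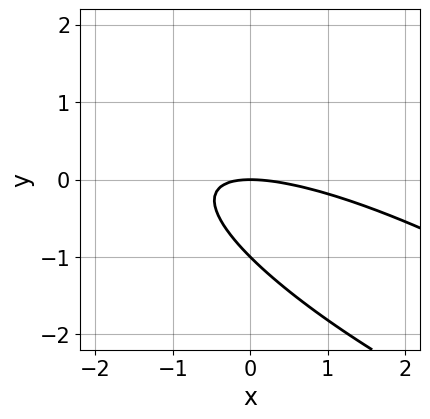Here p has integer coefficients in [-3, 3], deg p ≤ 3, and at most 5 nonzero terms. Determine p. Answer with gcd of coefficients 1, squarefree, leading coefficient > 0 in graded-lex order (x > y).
x^2 + 3*x*y + 3*y^2 + 3*y

First, the degree is 2 — no degree-1 curve has this shape.
Then, from the visible intercepts: the y-axis gridline crossings are at y ∈ {-1, 0}; one x-axis crossing is at x = 0.
Finally, assembling these constraints gives the stated polynomial.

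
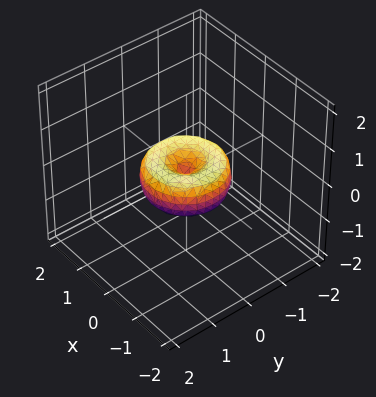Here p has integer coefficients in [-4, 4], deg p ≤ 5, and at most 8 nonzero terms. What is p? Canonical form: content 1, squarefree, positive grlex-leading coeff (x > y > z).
(a) deg p = 4. The shape is more complex than any degree-3 surface.
(b) By symmetry, every cross-section ⟂ z is a circle, so x, y appear only via x² + y².
(c) Checking where it meets the axes: it crosses the z-axis at the gridline z = 0; among the integer gridlines, it crosses the x-axis at x ∈ {-1, 0, 1}; the y-axis gridline crossings are at y ∈ {-1, 0, 1}; a circular section at z = 0 has radius exactly 1.
(d) Assembling these constraints gives the stated polynomial.

x^4 + 2*x^2*y^2 + y^4 - x^2 - y^2 + z^2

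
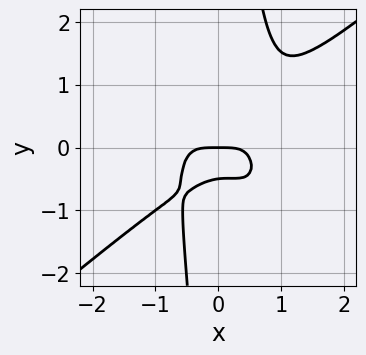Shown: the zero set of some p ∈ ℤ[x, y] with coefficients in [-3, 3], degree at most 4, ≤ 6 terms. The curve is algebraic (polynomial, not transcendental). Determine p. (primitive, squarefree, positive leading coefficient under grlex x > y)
2*x^4 - 2*x^2*y^2 - x*y^3 + 2*y^2 + y

1. Degree: a generic line meets the curve in up to 4 points, so deg p = 4.
2. Observable constraints: it meets the x-axis at x = 0 (among the integer gridlines); it meets the y-axis at y = 0 (among the integer gridlines).
3. Assembling these constraints gives the stated polynomial.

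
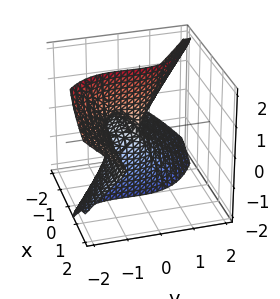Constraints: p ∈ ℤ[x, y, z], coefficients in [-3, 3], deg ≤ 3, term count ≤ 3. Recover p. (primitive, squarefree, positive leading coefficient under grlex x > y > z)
2*x*z^2 + y^3 + y^2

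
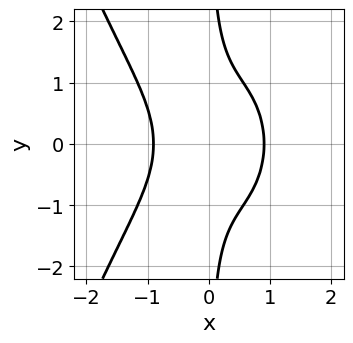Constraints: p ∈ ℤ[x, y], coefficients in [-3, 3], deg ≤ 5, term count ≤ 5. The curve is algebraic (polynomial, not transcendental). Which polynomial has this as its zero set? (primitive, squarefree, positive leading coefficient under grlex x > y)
3*x^4 + 3*x*y^2 - 2

(a) The degree is 4 — a generic line meets the curve in up to 4 points.
(b) Symmetries: the y ↦ −y reflection is a symmetry, so y appears only in even powers.
(c) Checking where it meets the axes: it misses every integer gridline on the y-axis.
(d) Putting this together gives p.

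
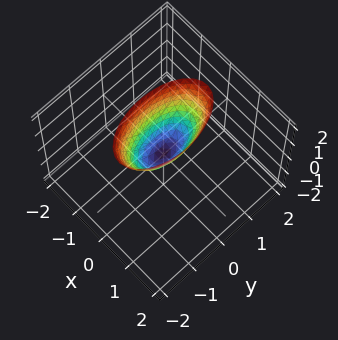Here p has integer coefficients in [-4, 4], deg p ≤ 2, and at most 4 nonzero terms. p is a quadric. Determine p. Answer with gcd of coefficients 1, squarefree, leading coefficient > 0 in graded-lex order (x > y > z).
3*x^2 + y^2 - z

deg p = 2. A single bowl opening along one axis; a quadric.
Symmetries: the x ↦ −x reflection is a symmetry, so x appears only in even powers; it's symmetric under y → −y, forcing even powers of y.
From the visible intercepts: one x-axis crossing is at x = 0; it crosses the z-axis at the gridline z = 0; one y-axis crossing is at y = 0.
Solving for integer coefficients yields p as stated.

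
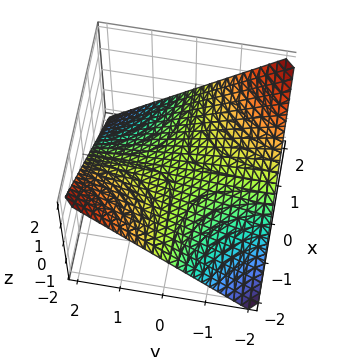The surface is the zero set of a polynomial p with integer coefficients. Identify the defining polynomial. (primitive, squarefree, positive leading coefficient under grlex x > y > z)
x*y + 2*z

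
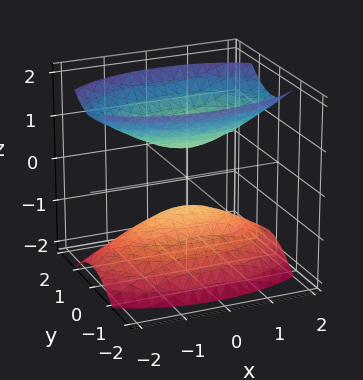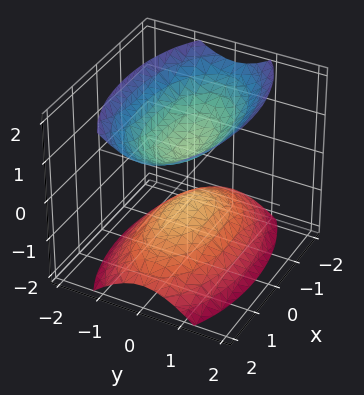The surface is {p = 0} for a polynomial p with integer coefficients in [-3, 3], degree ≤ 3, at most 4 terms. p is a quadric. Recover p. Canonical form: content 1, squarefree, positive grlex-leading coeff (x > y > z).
(a) There are 2 components. Treating them together as one polynomial.
(b) deg p = 2. Two sheets facing apart; a quadric.
(c) Symmetries: the z ↦ −z reflection is a symmetry, so z appears only in even powers; it's symmetric under y → −y, forcing even powers of y; the x ↦ −x reflection is a symmetry, so x appears only in even powers.
(d) From the visible intercepts: no y-intercept at any integer in the box; no x-intercept at any integer in the box.
(e) Matching integer coefficients to the picture gives p.

x^2 + 3*y^2 - 2*z^2 + 1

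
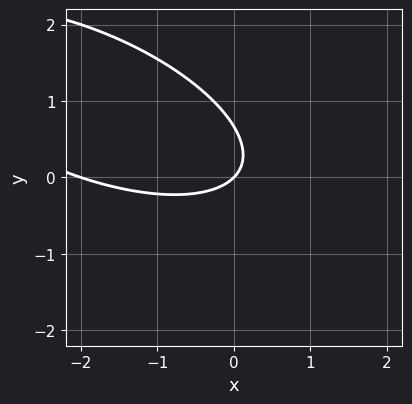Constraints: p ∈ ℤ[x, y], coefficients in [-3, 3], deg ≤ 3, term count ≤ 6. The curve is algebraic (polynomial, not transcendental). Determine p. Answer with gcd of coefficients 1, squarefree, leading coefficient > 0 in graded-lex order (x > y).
x^2 + 2*x*y + 3*y^2 + 2*x - 2*y

(a) Degree: no degree-1 curve has this shape, so deg p = 2.
(b) From the visible intercepts: it meets the y-axis at y = 0 (among the integer gridlines); the x-axis gridline crossings are at x ∈ {-2, 0}.
(c) Assembling these constraints gives the stated polynomial.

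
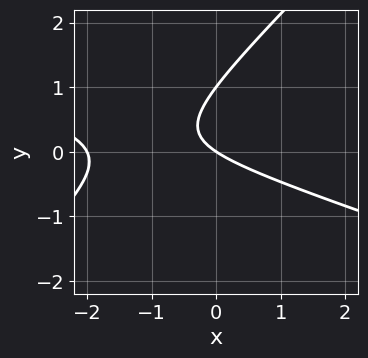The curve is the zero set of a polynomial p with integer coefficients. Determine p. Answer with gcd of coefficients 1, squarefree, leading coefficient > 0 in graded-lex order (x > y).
1. The degree is 2 — a generic line meets the curve in up to 2 points.
2. Against the integer gridlines: the x-axis gridline crossings are at x ∈ {-2, 0}; among the integer gridlines, it crosses the y-axis at y ∈ {0, 1}.
3. Fitting integer coefficients to these (and the overall shape) gives p.

x^2 + 2*x*y - 3*y^2 + 2*x + 3*y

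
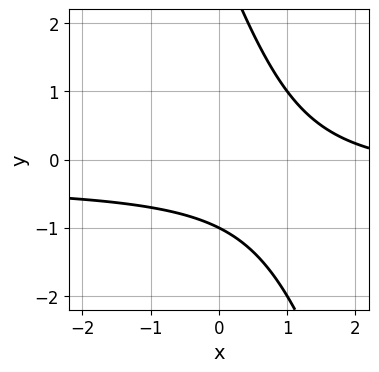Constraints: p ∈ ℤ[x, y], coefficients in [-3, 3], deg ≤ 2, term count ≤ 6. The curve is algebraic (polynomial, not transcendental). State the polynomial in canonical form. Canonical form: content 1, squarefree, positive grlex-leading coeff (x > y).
(a) Degree: the shape is more complex than any degree-1 curve, so deg p = 2.
(b) Against the integer gridlines: it misses every integer gridline on the x-axis; it crosses the y-axis at the gridline y = -1.
(c) Fitting integer coefficients to these (and the overall shape) gives p.

3*x*y + y^2 + x - 2*y - 3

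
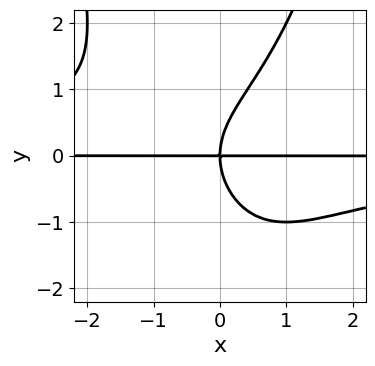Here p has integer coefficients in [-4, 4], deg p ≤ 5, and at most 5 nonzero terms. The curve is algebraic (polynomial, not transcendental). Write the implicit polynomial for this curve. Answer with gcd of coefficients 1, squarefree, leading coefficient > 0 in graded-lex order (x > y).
x^2*y^2 - y^3 + 2*x*y

1. The degree is 4 — no degree-3 curve has this shape.
2. Checking where it meets the axes: it crosses the y-axis at the gridline y = 0; the visible x-axis segment lies entirely on the curve.
3. Matching integer coefficients to the picture gives p.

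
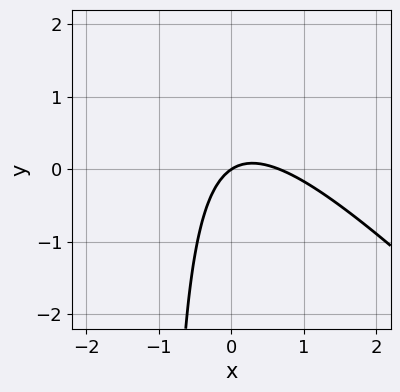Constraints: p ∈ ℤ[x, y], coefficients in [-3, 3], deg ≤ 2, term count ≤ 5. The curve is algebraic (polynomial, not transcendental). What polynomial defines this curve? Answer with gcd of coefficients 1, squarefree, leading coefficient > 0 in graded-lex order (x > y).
3*x^2 + 3*x*y - 2*x + 3*y

(a) Degree: no degree-1 curve has this shape, so deg p = 2.
(b) From the axis intercepts and sections: it crosses the x-axis at the gridline x = 0; one y-axis crossing is at y = 0.
(c) Solving for integer coefficients yields p as stated.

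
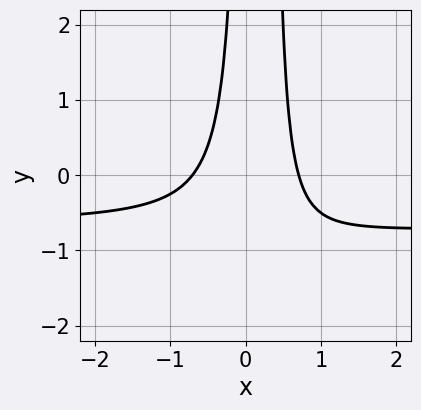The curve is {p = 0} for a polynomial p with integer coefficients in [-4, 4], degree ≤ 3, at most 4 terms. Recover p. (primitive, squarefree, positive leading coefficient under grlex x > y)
3*x^2*y + 2*x^2 - x*y - 1

First, the degree is 3 — a generic line meets the curve in up to 3 points.
Next, from the visible intercepts: the curve avoids every integer y-axis point in the box.
Finally, together with the visible shape, these determine p as stated.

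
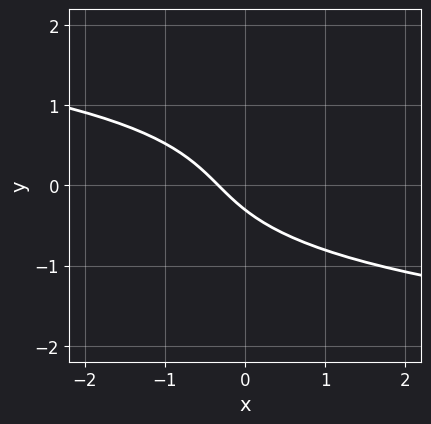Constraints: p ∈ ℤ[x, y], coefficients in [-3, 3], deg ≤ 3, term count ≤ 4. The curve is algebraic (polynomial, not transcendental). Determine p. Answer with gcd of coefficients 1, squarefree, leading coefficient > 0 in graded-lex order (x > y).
First, deg p = 3. The shape is more complex than any degree-2 curve.
Finally, putting this together gives p.

3*y^3 + 3*x + 3*y + 1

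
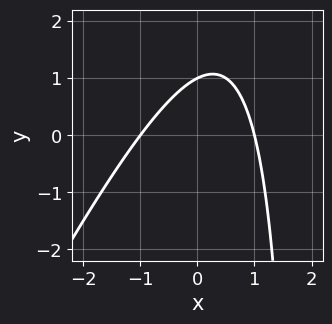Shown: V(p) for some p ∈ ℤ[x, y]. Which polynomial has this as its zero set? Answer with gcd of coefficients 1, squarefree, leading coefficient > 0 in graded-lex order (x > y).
2*x^2 - x*y + 2*y - 2

1. Degree: the shape is more complex than any degree-1 curve, so deg p = 2.
2. Checking where it meets the axes: it meets the y-axis at y = 1 (among the integer gridlines); the x-axis gridline crossings are at x ∈ {-1, 1}.
3. Together with the visible shape, these determine p as stated.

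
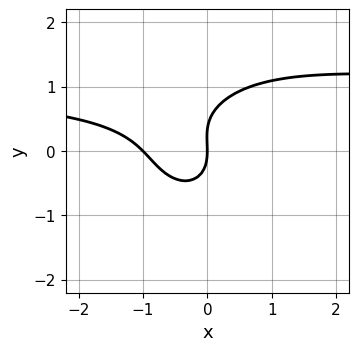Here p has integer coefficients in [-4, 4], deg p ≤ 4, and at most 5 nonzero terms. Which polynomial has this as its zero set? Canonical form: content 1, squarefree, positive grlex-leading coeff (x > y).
First, the degree is 3 — a generic line meets the curve in up to 3 points.
Next, from the visible intercepts: among the integer gridlines, it crosses the x-axis at x ∈ {-1, 0}; it meets the y-axis at y = 0 (among the integer gridlines).
Finally, fitting integer coefficients to these (and the overall shape) gives p.

3*x^2*y + 3*y^3 - 3*x^2 - y^2 - 3*x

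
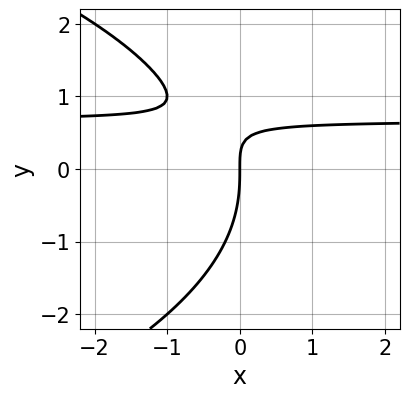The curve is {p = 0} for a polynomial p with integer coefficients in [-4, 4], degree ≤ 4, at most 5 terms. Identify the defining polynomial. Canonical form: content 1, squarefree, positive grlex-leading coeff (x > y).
(a) Degree: no degree-2 curve has this shape, so deg p = 3.
(b) Reading off the gridlines: it crosses the x-axis at the gridline x = 0; one y-axis crossing is at y = 0.
(c) Putting this together gives p.

y^3 + 3*x*y - 2*x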